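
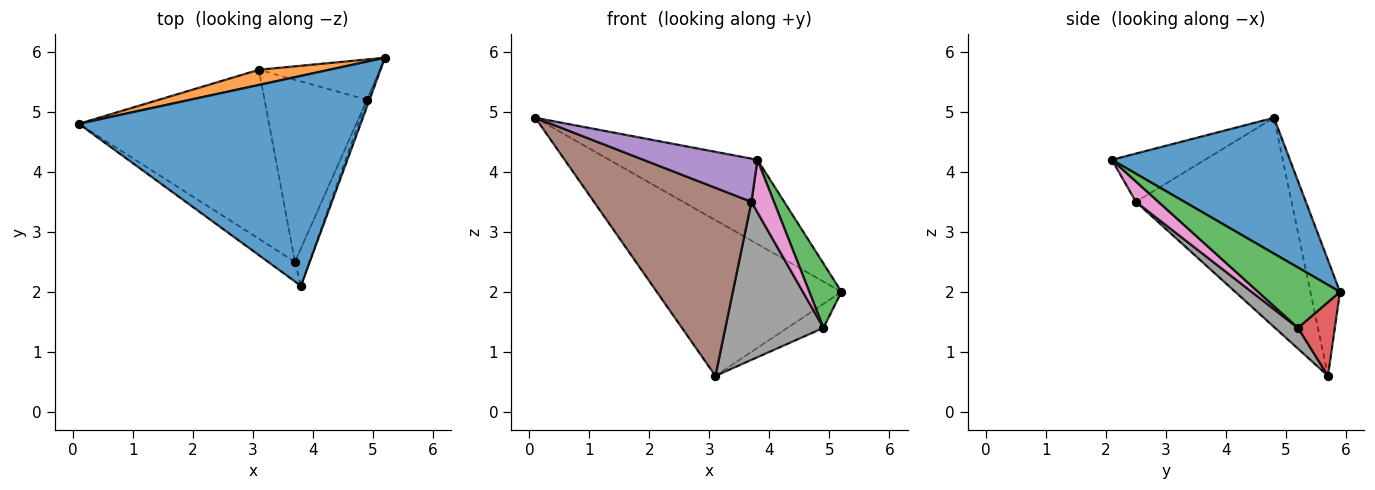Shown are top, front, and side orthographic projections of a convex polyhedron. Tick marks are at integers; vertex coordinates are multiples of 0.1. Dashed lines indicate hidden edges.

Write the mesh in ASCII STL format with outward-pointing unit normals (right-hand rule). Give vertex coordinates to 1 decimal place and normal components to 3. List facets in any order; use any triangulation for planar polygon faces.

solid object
 facet normal 0.408 0.340 0.847
  outer loop
   vertex 3.8 2.1 4.2
   vertex 5.2 5.9 2.0
   vertex 0.1 4.8 4.9
  endloop
 endfacet
 facet normal -0.157 0.983 0.096
  outer loop
   vertex 3.1 5.7 0.6
   vertex 0.1 4.8 4.9
   vertex 5.2 5.9 2.0
  endloop
 endfacet
 facet normal 0.930 -0.365 -0.039
  outer loop
   vertex 4.9 5.2 1.4
   vertex 5.2 5.9 2.0
   vertex 3.8 2.1 4.2
  endloop
 endfacet
 facet normal 0.464 0.453 -0.761
  outer loop
   vertex 4.9 5.2 1.4
   vertex 3.1 5.7 0.6
   vertex 5.2 5.9 2.0
  endloop
 endfacet
 facet normal -0.596 -0.731 -0.332
  outer loop
   vertex 3.7 2.5 3.5
   vertex 3.8 2.1 4.2
   vertex 0.1 4.8 4.9
  endloop
 endfacet
 facet normal -0.592 -0.599 -0.539
  outer loop
   vertex 3.7 2.5 3.5
   vertex 0.1 4.8 4.9
   vertex 3.1 5.7 0.6
  endloop
 endfacet
 facet normal 0.631 -0.631 -0.451
  outer loop
   vertex 3.7 2.5 3.5
   vertex 4.9 5.2 1.4
   vertex 3.8 2.1 4.2
  endloop
 endfacet
 facet normal 0.152 -0.648 -0.746
  outer loop
   vertex 3.7 2.5 3.5
   vertex 3.1 5.7 0.6
   vertex 4.9 5.2 1.4
  endloop
 endfacet
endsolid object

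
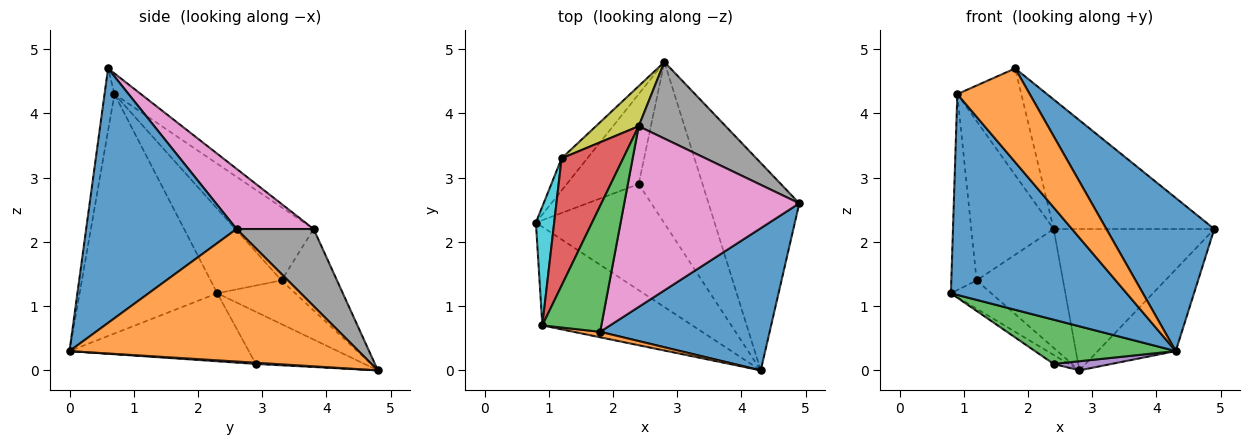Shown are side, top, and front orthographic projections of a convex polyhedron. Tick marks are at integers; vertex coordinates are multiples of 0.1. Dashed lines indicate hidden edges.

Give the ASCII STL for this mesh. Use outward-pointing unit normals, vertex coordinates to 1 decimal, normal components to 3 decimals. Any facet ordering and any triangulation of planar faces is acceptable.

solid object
 facet normal 0.715 -0.513 0.476
  outer loop
   vertex 1.8 0.6 4.7
   vertex 4.3 0.0 0.3
   vertex 4.9 2.6 2.2
  endloop
 endfacet
 facet normal 0.805 0.217 -0.552
  outer loop
   vertex 2.8 4.8 0.0
   vertex 4.9 2.6 2.2
   vertex 4.3 0.0 0.3
  endloop
 endfacet
 facet normal -0.440 -0.346 -0.829
  outer loop
   vertex 2.4 2.9 0.1
   vertex 4.3 0.0 0.3
   vertex 0.8 2.3 1.2
  endloop
 endfacet
 facet normal -0.585 0.081 -0.807
  outer loop
   vertex 2.4 2.9 0.1
   vertex 0.8 2.3 1.2
   vertex 2.8 4.8 0.0
  endloop
 endfacet
 facet normal 0.019 -0.057 -0.998
  outer loop
   vertex 2.4 2.9 0.1
   vertex 2.8 4.8 0.0
   vertex 4.3 0.0 0.3
  endloop
 endfacet
 facet normal -0.787 0.407 -0.463
  outer loop
   vertex 1.2 3.3 1.4
   vertex 2.8 4.8 0.0
   vertex 0.8 2.3 1.2
  endloop
 endfacet
 facet normal 0.269 0.561 0.783
  outer loop
   vertex 2.4 3.8 2.2
   vertex 1.8 0.6 4.7
   vertex 4.9 2.6 2.2
  endloop
 endfacet
 facet normal 0.389 0.810 0.439
  outer loop
   vertex 2.4 3.8 2.2
   vertex 4.9 2.6 2.2
   vertex 2.8 4.8 0.0
  endloop
 endfacet
 facet normal -0.520 0.809 0.273
  outer loop
   vertex 2.4 3.8 2.2
   vertex 2.8 4.8 0.0
   vertex 1.2 3.3 1.4
  endloop
 endfacet
 facet normal -0.923 0.329 0.200
  outer loop
   vertex 0.9 0.7 4.3
   vertex 1.2 3.3 1.4
   vertex 0.8 2.3 1.2
  endloop
 endfacet
 facet normal -0.575 -0.734 -0.360
  outer loop
   vertex 0.9 0.7 4.3
   vertex 0.8 2.3 1.2
   vertex 4.3 0.0 0.3
  endloop
 endfacet
 facet normal -0.136 -0.989 0.058
  outer loop
   vertex 0.9 0.7 4.3
   vertex 4.3 0.0 0.3
   vertex 1.8 0.6 4.7
  endloop
 endfacet
 facet normal -0.258 0.624 0.737
  outer loop
   vertex 0.9 0.7 4.3
   vertex 1.8 0.6 4.7
   vertex 2.4 3.8 2.2
  endloop
 endfacet
 facet normal -0.596 0.628 0.501
  outer loop
   vertex 0.9 0.7 4.3
   vertex 2.4 3.8 2.2
   vertex 1.2 3.3 1.4
  endloop
 endfacet
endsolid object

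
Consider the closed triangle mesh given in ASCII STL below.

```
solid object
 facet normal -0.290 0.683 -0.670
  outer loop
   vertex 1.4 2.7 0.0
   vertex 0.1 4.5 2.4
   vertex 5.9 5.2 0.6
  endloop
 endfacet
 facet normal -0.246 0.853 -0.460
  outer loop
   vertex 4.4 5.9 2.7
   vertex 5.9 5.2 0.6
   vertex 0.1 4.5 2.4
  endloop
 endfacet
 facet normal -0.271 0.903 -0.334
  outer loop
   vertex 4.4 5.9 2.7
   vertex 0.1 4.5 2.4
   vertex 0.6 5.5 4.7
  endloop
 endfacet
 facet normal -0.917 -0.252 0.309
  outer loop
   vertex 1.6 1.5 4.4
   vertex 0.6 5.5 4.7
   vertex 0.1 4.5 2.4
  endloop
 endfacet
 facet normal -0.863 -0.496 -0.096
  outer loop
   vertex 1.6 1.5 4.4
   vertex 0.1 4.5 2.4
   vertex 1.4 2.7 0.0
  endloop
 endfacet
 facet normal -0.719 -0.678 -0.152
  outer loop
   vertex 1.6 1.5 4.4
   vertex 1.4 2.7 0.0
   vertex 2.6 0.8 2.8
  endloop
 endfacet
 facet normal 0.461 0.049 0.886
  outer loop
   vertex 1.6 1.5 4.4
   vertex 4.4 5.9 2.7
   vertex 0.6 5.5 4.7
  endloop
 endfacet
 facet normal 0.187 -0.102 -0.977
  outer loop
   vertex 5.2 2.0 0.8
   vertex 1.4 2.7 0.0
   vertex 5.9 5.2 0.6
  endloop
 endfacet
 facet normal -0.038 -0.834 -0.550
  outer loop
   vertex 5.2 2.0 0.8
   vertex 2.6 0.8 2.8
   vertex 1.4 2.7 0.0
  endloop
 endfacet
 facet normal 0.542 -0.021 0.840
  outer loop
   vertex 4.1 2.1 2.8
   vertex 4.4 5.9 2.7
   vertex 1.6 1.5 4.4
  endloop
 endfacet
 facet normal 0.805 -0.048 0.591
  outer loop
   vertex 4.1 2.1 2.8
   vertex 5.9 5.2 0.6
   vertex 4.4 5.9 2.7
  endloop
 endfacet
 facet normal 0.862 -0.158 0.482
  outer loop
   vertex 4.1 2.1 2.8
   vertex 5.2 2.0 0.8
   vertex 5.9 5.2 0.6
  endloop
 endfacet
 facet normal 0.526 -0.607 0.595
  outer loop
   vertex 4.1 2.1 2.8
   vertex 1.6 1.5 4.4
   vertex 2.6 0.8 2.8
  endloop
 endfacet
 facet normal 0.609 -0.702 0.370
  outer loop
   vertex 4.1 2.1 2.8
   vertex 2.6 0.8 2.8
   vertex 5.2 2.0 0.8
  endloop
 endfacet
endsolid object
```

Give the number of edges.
21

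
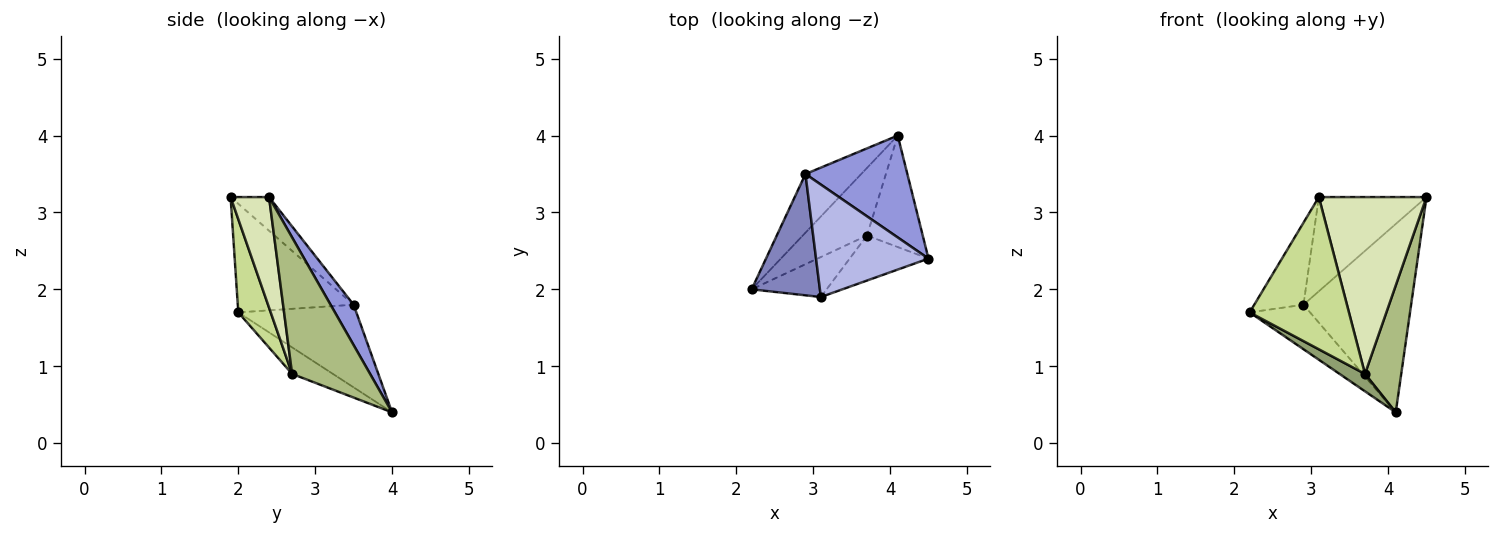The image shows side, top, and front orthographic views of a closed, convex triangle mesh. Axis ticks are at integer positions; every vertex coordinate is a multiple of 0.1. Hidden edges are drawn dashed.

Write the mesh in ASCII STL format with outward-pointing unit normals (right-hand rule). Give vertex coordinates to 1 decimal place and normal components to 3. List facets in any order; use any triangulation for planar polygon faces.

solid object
 facet normal -0.763 0.390 -0.515
  outer loop
   vertex 2.9 3.5 1.8
   vertex 4.1 4.0 0.4
   vertex 2.2 2.0 1.7
  endloop
 endfacet
 facet normal -0.797 0.338 0.501
  outer loop
   vertex 2.9 3.5 1.8
   vertex 2.2 2.0 1.7
   vertex 3.1 1.9 3.2
  endloop
 endfacet
 facet normal 0.185 0.864 0.467
  outer loop
   vertex 2.9 3.5 1.8
   vertex 4.5 2.4 3.2
   vertex 4.1 4.0 0.4
  endloop
 endfacet
 facet normal -0.224 0.626 0.747
  outer loop
   vertex 2.9 3.5 1.8
   vertex 3.1 1.9 3.2
   vertex 4.5 2.4 3.2
  endloop
 endfacet
 facet normal -0.371 -0.232 -0.899
  outer loop
   vertex 3.7 2.7 0.9
   vertex 2.2 2.0 1.7
   vertex 4.1 4.0 0.4
  endloop
 endfacet
 facet normal 0.850 -0.395 -0.347
  outer loop
   vertex 3.7 2.7 0.9
   vertex 4.1 4.0 0.4
   vertex 4.5 2.4 3.2
  endloop
 endfacet
 facet normal 0.301 -0.922 -0.242
  outer loop
   vertex 3.7 2.7 0.9
   vertex 3.1 1.9 3.2
   vertex 2.2 2.0 1.7
  endloop
 endfacet
 facet normal 0.327 -0.916 -0.233
  outer loop
   vertex 3.7 2.7 0.9
   vertex 4.5 2.4 3.2
   vertex 3.1 1.9 3.2
  endloop
 endfacet
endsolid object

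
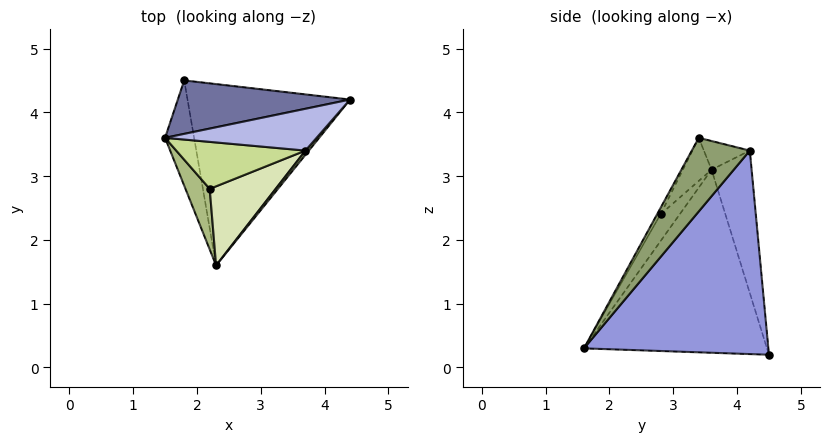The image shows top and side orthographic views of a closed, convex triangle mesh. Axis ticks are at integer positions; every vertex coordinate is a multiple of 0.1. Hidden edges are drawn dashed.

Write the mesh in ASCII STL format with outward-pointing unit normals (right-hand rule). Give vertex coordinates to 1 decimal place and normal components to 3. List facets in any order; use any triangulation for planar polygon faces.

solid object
 facet normal -0.222 0.938 0.268
  outer loop
   vertex 1.8 4.5 0.2
   vertex 1.5 3.6 3.1
   vertex 4.4 4.2 3.4
  endloop
 endfacet
 facet normal -0.973 -0.173 -0.154
  outer loop
   vertex 1.8 4.5 0.2
   vertex 2.3 1.6 0.3
   vertex 1.5 3.6 3.1
  endloop
 endfacet
 facet normal 0.776 0.112 -0.620
  outer loop
   vertex 1.8 4.5 0.2
   vertex 4.4 4.2 3.4
   vertex 2.3 1.6 0.3
  endloop
 endfacet
 facet normal -0.172 0.378 0.910
  outer loop
   vertex 3.7 3.4 3.6
   vertex 4.4 4.2 3.4
   vertex 1.5 3.6 3.1
  endloop
 endfacet
 facet normal 0.756 -0.653 0.035
  outer loop
   vertex 3.7 3.4 3.6
   vertex 2.3 1.6 0.3
   vertex 4.4 4.2 3.4
  endloop
 endfacet
 facet normal -0.466 -0.777 0.422
  outer loop
   vertex 2.2 2.8 2.4
   vertex 1.5 3.6 3.1
   vertex 2.3 1.6 0.3
  endloop
 endfacet
 facet normal -0.212 -0.742 0.636
  outer loop
   vertex 2.2 2.8 2.4
   vertex 3.7 3.4 3.6
   vertex 1.5 3.6 3.1
  endloop
 endfacet
 facet normal -0.048 -0.868 0.494
  outer loop
   vertex 2.2 2.8 2.4
   vertex 2.3 1.6 0.3
   vertex 3.7 3.4 3.6
  endloop
 endfacet
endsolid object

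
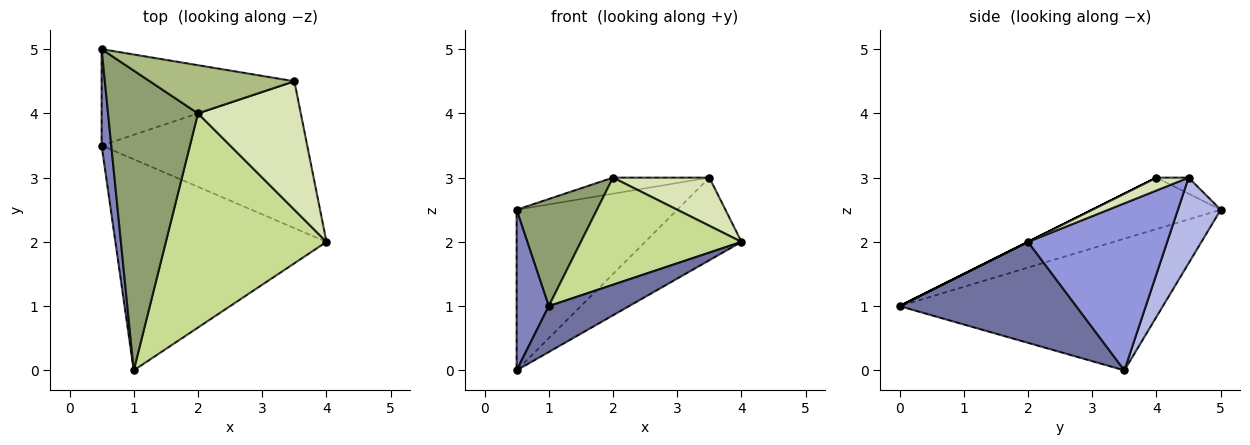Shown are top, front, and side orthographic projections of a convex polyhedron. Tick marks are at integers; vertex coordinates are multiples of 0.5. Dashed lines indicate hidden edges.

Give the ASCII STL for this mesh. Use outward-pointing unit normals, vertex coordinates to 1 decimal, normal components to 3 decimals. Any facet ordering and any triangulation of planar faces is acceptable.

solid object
 facet normal 0.423 -0.192 -0.885
  outer loop
   vertex 1.0 0.0 1.0
   vertex 0.5 3.5 0.0
   vertex 4.0 2.0 2.0
  endloop
 endfacet
 facet normal -0.990 -0.121 0.072
  outer loop
   vertex 0.5 5.0 2.5
   vertex 0.5 3.5 0.0
   vertex 1.0 0.0 1.0
  endloop
 endfacet
 facet normal 0.578 0.400 -0.711
  outer loop
   vertex 3.5 4.5 3.0
   vertex 4.0 2.0 2.0
   vertex 0.5 3.5 0.0
  endloop
 endfacet
 facet normal 0.223 0.836 -0.502
  outer loop
   vertex 3.5 4.5 3.0
   vertex 0.5 3.5 0.0
   vertex 0.5 5.0 2.5
  endloop
 endfacet
 facet normal -0.474 -0.296 0.829
  outer loop
   vertex 2.0 4.0 3.0
   vertex 0.5 5.0 2.5
   vertex 1.0 0.0 1.0
  endloop
 endfacet
 facet normal -0.105 0.314 0.943
  outer loop
   vertex 2.0 4.0 3.0
   vertex 3.5 4.5 3.0
   vertex 0.5 5.0 2.5
  endloop
 endfacet
 facet normal 0.000 -0.447 0.894
  outer loop
   vertex 2.0 4.0 3.0
   vertex 1.0 0.0 1.0
   vertex 4.0 2.0 2.0
  endloop
 endfacet
 facet normal 0.116 -0.349 0.930
  outer loop
   vertex 2.0 4.0 3.0
   vertex 4.0 2.0 2.0
   vertex 3.5 4.5 3.0
  endloop
 endfacet
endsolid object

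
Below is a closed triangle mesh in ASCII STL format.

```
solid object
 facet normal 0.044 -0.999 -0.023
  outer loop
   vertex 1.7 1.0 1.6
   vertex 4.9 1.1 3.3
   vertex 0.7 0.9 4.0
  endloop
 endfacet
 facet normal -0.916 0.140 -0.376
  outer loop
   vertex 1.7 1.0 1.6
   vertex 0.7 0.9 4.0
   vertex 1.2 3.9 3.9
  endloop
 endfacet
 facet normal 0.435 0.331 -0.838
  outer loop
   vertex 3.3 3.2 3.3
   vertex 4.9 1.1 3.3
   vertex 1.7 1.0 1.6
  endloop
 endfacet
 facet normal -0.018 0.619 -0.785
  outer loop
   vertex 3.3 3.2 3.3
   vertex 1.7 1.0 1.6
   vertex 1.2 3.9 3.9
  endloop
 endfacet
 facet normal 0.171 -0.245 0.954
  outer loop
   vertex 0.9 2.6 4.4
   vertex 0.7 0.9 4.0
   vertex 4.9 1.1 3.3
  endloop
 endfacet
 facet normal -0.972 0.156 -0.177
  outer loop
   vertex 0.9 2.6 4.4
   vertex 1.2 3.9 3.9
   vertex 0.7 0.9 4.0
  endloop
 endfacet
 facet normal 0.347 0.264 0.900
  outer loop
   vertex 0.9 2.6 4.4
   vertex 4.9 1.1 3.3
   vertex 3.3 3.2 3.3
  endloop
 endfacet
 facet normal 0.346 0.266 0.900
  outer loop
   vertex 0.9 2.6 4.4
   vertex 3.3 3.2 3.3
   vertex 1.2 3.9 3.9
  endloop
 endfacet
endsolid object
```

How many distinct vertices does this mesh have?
6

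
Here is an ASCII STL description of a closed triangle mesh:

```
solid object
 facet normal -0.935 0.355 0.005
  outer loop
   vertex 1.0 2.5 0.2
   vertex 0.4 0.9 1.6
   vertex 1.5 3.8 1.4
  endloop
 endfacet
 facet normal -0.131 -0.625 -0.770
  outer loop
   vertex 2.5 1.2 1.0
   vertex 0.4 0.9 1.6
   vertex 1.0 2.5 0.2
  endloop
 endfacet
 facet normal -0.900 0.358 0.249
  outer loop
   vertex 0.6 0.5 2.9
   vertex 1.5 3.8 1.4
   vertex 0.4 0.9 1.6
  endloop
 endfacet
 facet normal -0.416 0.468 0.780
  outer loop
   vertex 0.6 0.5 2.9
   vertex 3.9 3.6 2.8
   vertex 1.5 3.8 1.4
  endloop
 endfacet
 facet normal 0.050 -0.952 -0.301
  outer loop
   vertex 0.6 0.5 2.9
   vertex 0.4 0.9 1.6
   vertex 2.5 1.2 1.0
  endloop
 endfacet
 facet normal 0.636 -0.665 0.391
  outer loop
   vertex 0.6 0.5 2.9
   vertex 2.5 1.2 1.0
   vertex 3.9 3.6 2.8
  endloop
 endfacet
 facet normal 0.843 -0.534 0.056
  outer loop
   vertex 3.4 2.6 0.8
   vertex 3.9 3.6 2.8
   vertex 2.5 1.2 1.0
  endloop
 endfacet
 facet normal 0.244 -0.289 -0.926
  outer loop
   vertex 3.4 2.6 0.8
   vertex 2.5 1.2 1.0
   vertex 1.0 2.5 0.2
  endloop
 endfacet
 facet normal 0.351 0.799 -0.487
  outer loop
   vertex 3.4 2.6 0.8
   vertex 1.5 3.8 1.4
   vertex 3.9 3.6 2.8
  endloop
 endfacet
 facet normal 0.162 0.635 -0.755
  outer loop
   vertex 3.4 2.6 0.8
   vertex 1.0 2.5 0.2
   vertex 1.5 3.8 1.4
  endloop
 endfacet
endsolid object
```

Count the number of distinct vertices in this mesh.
7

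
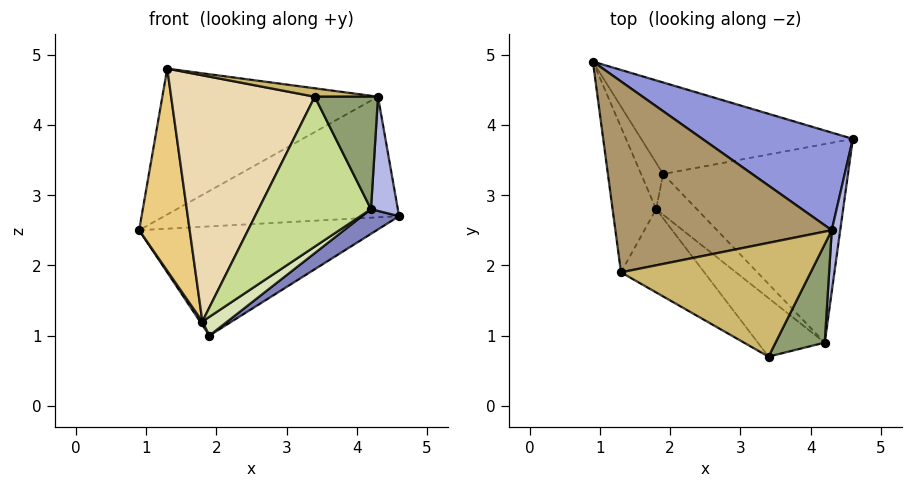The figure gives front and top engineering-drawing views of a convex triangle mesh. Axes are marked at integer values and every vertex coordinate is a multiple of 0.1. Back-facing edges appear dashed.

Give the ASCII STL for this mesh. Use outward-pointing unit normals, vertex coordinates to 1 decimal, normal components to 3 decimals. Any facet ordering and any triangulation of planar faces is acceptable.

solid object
 facet normal 0.254 0.741 -0.621
  outer loop
   vertex 1.9 3.3 1.0
   vertex 0.9 4.9 2.5
   vertex 4.6 3.8 2.7
  endloop
 endfacet
 facet normal 0.544 -0.104 -0.833
  outer loop
   vertex 4.2 0.9 2.8
   vertex 1.9 3.3 1.0
   vertex 4.6 3.8 2.7
  endloop
 endfacet
 facet normal 0.193 0.763 0.617
  outer loop
   vertex 4.3 2.5 4.4
   vertex 4.6 3.8 2.7
   vertex 0.9 4.9 2.5
  endloop
 endfacet
 facet normal 0.988 -0.134 0.072
  outer loop
   vertex 4.3 2.5 4.4
   vertex 4.2 0.9 2.8
   vertex 4.6 3.8 2.7
  endloop
 endfacet
 facet normal 0.833 -0.416 0.364
  outer loop
   vertex 4.3 2.5 4.4
   vertex 3.4 0.7 4.4
   vertex 4.2 0.9 2.8
  endloop
 endfacet
 facet normal -0.850 -0.040 -0.525
  outer loop
   vertex 1.8 2.8 1.2
   vertex 0.9 4.9 2.5
   vertex 1.9 3.3 1.0
  endloop
 endfacet
 facet normal -0.444 -0.835 -0.326
  outer loop
   vertex 1.8 2.8 1.2
   vertex 4.2 0.9 2.8
   vertex 3.4 0.7 4.4
  endloop
 endfacet
 facet normal 0.265 -0.403 -0.876
  outer loop
   vertex 1.8 2.8 1.2
   vertex 1.9 3.3 1.0
   vertex 4.2 0.9 2.8
  endloop
 endfacet
 facet normal -0.015 0.607 0.795
  outer loop
   vertex 1.3 1.9 4.8
   vertex 4.3 2.5 4.4
   vertex 0.9 4.9 2.5
  endloop
 endfacet
 facet normal 0.146 -0.073 0.987
  outer loop
   vertex 1.3 1.9 4.8
   vertex 3.4 0.7 4.4
   vertex 4.3 2.5 4.4
  endloop
 endfacet
 facet normal -0.939 -0.279 -0.200
  outer loop
   vertex 1.3 1.9 4.8
   vertex 0.9 4.9 2.5
   vertex 1.8 2.8 1.2
  endloop
 endfacet
 facet normal -0.516 -0.811 -0.275
  outer loop
   vertex 1.3 1.9 4.8
   vertex 1.8 2.8 1.2
   vertex 3.4 0.7 4.4
  endloop
 endfacet
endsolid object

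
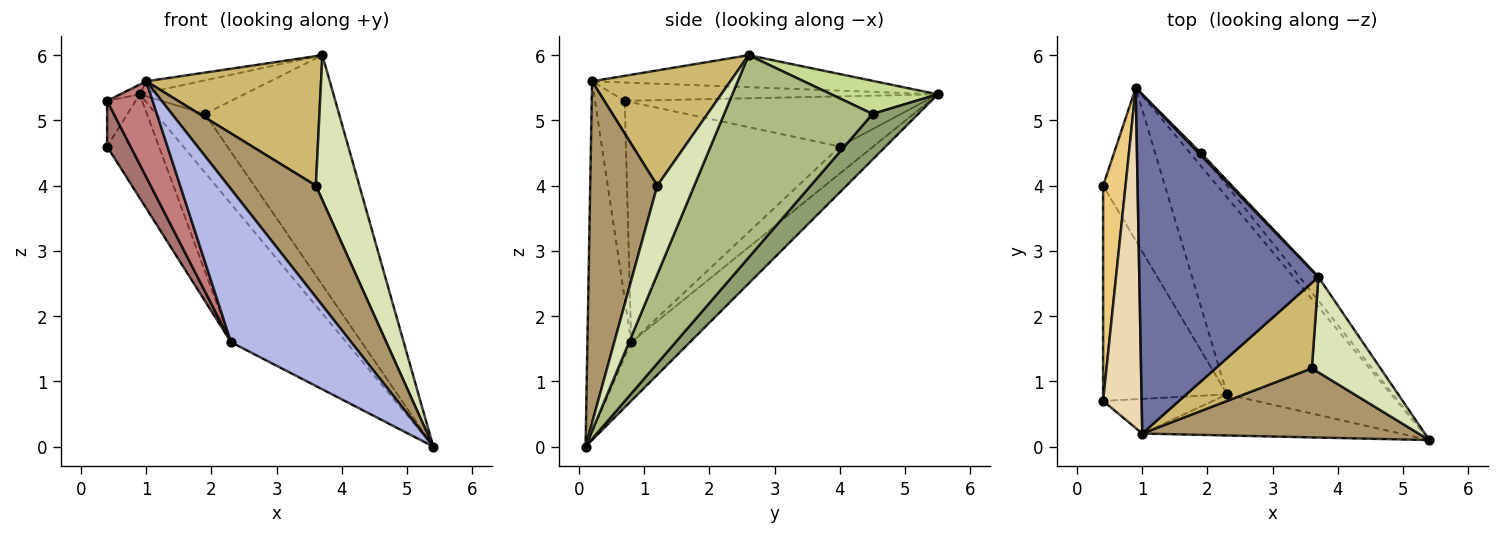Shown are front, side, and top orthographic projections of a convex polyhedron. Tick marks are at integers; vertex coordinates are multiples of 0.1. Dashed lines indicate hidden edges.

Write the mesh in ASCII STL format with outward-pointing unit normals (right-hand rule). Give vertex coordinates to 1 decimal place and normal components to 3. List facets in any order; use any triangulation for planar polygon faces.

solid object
 facet normal -0.176 0.034 0.984
  outer loop
   vertex 1.0 0.2 5.6
   vertex 3.7 2.6 6.0
   vertex 0.9 5.5 5.4
  endloop
 endfacet
 facet normal -0.339 0.528 -0.778
  outer loop
   vertex 2.3 0.8 1.6
   vertex 0.4 4.0 4.6
   vertex 0.9 5.5 5.4
  endloop
 endfacet
 facet normal -0.281 0.551 -0.786
  outer loop
   vertex 2.3 0.8 1.6
   vertex 0.9 5.5 5.4
   vertex 5.4 0.1 0.0
  endloop
 endfacet
 facet normal -0.332 -0.911 -0.245
  outer loop
   vertex 2.3 0.8 1.6
   vertex 5.4 0.1 0.0
   vertex 1.0 0.2 5.6
  endloop
 endfacet
 facet normal 0.673 0.722 -0.160
  outer loop
   vertex 1.9 4.5 5.1
   vertex 5.4 0.1 0.0
   vertex 0.9 5.5 5.4
  endloop
 endfacet
 facet normal 0.740 0.669 -0.069
  outer loop
   vertex 1.9 4.5 5.1
   vertex 3.7 2.6 6.0
   vertex 5.4 0.1 0.0
  endloop
 endfacet
 facet normal 0.714 0.699 0.049
  outer loop
   vertex 1.9 4.5 5.1
   vertex 0.9 5.5 5.4
   vertex 3.7 2.6 6.0
  endloop
 endfacet
 facet normal 0.579 -0.681 0.448
  outer loop
   vertex 3.6 1.2 4.0
   vertex 5.4 0.1 0.0
   vertex 3.7 2.6 6.0
  endloop
 endfacet
 facet normal 0.546 -0.712 0.441
  outer loop
   vertex 3.6 1.2 4.0
   vertex 1.0 0.2 5.6
   vertex 5.4 0.1 0.0
  endloop
 endfacet
 facet normal 0.551 -0.696 0.460
  outer loop
   vertex 3.6 1.2 4.0
   vertex 3.7 2.6 6.0
   vertex 1.0 0.2 5.6
  endloop
 endfacet
 facet normal -0.909 0.086 0.407
  outer loop
   vertex 0.4 0.7 5.3
   vertex 0.9 5.5 5.4
   vertex 0.4 4.0 4.6
  endloop
 endfacet
 facet normal -0.430 0.026 0.903
  outer loop
   vertex 0.4 0.7 5.3
   vertex 1.0 0.2 5.6
   vertex 0.9 5.5 5.4
  endloop
 endfacet
 facet normal -0.884 -0.097 -0.457
  outer loop
   vertex 0.4 0.7 5.3
   vertex 0.4 4.0 4.6
   vertex 2.3 0.8 1.6
  endloop
 endfacet
 facet normal -0.523 -0.802 -0.290
  outer loop
   vertex 0.4 0.7 5.3
   vertex 2.3 0.8 1.6
   vertex 1.0 0.2 5.6
  endloop
 endfacet
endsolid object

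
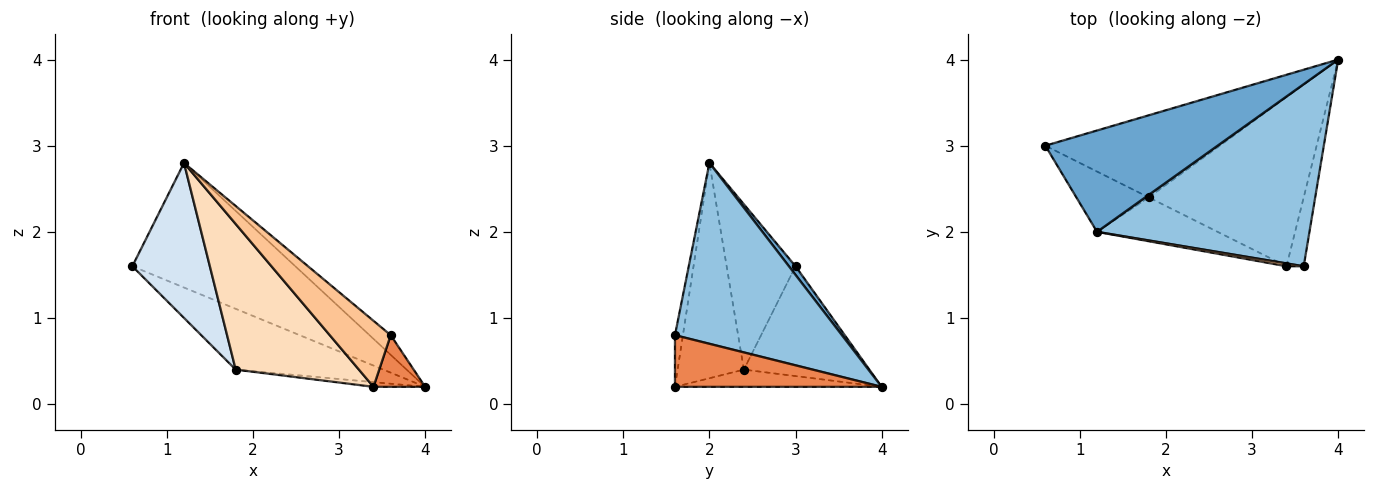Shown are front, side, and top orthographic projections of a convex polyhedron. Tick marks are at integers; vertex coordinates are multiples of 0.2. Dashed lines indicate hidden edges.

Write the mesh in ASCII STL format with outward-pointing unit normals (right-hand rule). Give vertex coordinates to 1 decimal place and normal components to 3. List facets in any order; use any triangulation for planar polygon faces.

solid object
 facet normal 0.032 0.776 0.631
  outer loop
   vertex 1.2 2.0 2.8
   vertex 4.0 4.0 0.2
   vertex 0.6 3.0 1.6
  endloop
 endfacet
 facet normal 0.646 0.082 0.759
  outer loop
   vertex 1.2 2.0 2.8
   vertex 3.6 1.6 0.8
   vertex 4.0 4.0 0.2
  endloop
 endfacet
 facet normal -0.451 0.531 -0.717
  outer loop
   vertex 1.8 2.4 0.4
   vertex 0.6 3.0 1.6
   vertex 4.0 4.0 0.2
  endloop
 endfacet
 facet normal -0.638 -0.718 -0.279
  outer loop
   vertex 1.8 2.4 0.4
   vertex 1.2 2.0 2.8
   vertex 0.6 3.0 1.6
  endloop
 endfacet
 facet normal 0.923 -0.231 -0.308
  outer loop
   vertex 3.4 1.6 0.2
   vertex 4.0 4.0 0.2
   vertex 3.6 1.6 0.8
  endloop
 endfacet
 facet normal -0.110 0.028 -0.994
  outer loop
   vertex 3.4 1.6 0.2
   vertex 1.8 2.4 0.4
   vertex 4.0 4.0 0.2
  endloop
 endfacet
 facet normal -0.129 -0.991 0.043
  outer loop
   vertex 3.4 1.6 0.2
   vertex 3.6 1.6 0.8
   vertex 1.2 2.0 2.8
  endloop
 endfacet
 facet normal -0.458 -0.851 -0.256
  outer loop
   vertex 3.4 1.6 0.2
   vertex 1.2 2.0 2.8
   vertex 1.8 2.4 0.4
  endloop
 endfacet
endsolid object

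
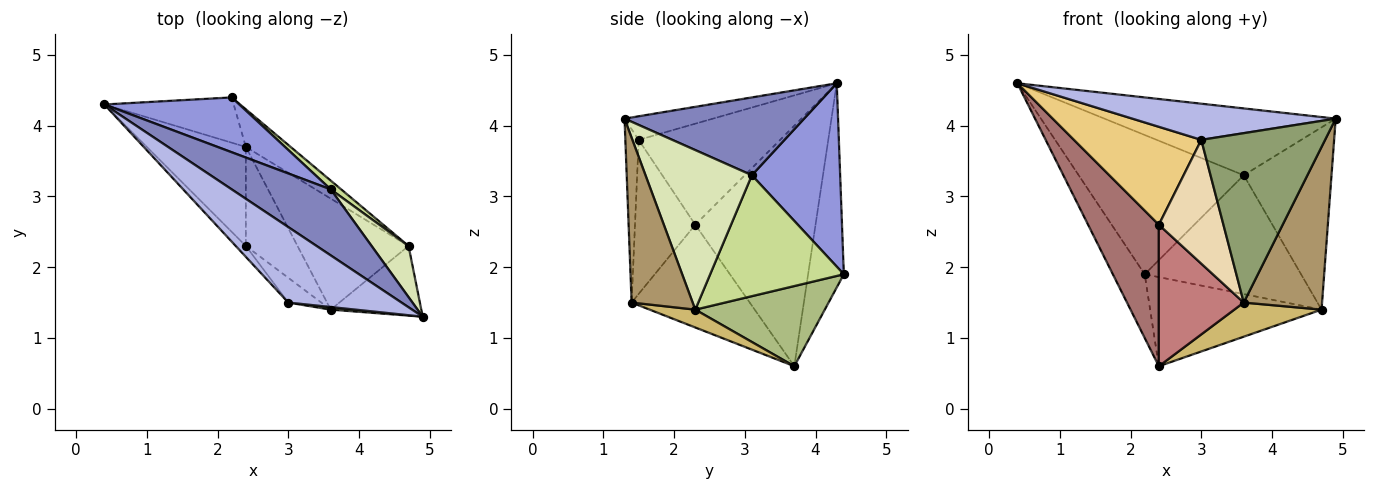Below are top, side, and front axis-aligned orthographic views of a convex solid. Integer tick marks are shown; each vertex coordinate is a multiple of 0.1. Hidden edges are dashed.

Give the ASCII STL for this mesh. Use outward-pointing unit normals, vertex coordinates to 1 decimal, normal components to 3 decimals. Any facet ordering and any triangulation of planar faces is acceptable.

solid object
 facet normal -0.675 0.601 -0.428
  outer loop
   vertex 2.4 3.7 0.6
   vertex 0.4 4.3 4.6
   vertex 2.2 4.4 1.9
  endloop
 endfacet
 facet normal 0.483 0.623 0.615
  outer loop
   vertex 3.6 3.1 3.3
   vertex 0.4 4.3 4.6
   vertex 4.9 1.3 4.1
  endloop
 endfacet
 facet normal 0.446 0.833 0.328
  outer loop
   vertex 3.6 3.1 3.3
   vertex 2.2 4.4 1.9
   vertex 0.4 4.3 4.6
  endloop
 endfacet
 facet normal -0.185 -0.425 0.886
  outer loop
   vertex 3.0 1.5 3.8
   vertex 4.9 1.3 4.1
   vertex 0.4 4.3 4.6
  endloop
 endfacet
 facet normal -0.107 -0.994 0.015
  outer loop
   vertex 3.0 1.5 3.8
   vertex 3.6 1.4 1.5
   vertex 4.9 1.3 4.1
  endloop
 endfacet
 facet normal 0.571 0.756 -0.319
  outer loop
   vertex 4.7 2.3 1.4
   vertex 2.4 3.7 0.6
   vertex 2.2 4.4 1.9
  endloop
 endfacet
 facet normal 0.649 0.759 0.056
  outer loop
   vertex 4.7 2.3 1.4
   vertex 2.2 4.4 1.9
   vertex 3.6 3.1 3.3
  endloop
 endfacet
 facet normal 0.759 0.627 0.176
  outer loop
   vertex 4.7 2.3 1.4
   vertex 3.6 3.1 3.3
   vertex 4.9 1.3 4.1
  endloop
 endfacet
 facet normal 0.582 -0.747 -0.320
  outer loop
   vertex 4.7 2.3 1.4
   vertex 4.9 1.3 4.1
   vertex 3.6 1.4 1.5
  endloop
 endfacet
 facet normal 0.152 -0.290 -0.945
  outer loop
   vertex 4.7 2.3 1.4
   vertex 3.6 1.4 1.5
   vertex 2.4 3.7 0.6
  endloop
 endfacet
 facet normal -0.741 -0.667 -0.074
  outer loop
   vertex 2.4 2.3 2.6
   vertex 3.0 1.5 3.8
   vertex 0.4 4.3 4.6
  endloop
 endfacet
 facet normal -0.675 -0.723 -0.145
  outer loop
   vertex 2.4 2.3 2.6
   vertex 3.6 1.4 1.5
   vertex 3.0 1.5 3.8
  endloop
 endfacet
 facet normal -0.812 -0.478 -0.334
  outer loop
   vertex 2.4 2.3 2.6
   vertex 0.4 4.3 4.6
   vertex 2.4 3.7 0.6
  endloop
 endfacet
 facet normal -0.752 -0.540 -0.378
  outer loop
   vertex 2.4 2.3 2.6
   vertex 2.4 3.7 0.6
   vertex 3.6 1.4 1.5
  endloop
 endfacet
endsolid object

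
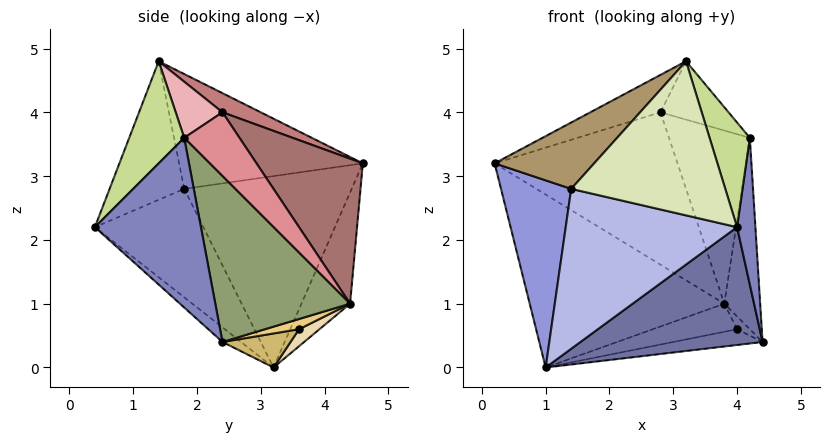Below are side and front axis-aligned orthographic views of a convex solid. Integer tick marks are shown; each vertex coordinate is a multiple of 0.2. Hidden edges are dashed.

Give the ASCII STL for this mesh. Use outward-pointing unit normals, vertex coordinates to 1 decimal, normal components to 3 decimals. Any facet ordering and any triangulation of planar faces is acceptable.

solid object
 facet normal -0.067 -0.660 -0.748
  outer loop
   vertex 1.0 3.2 0.0
   vertex 4.4 2.4 0.4
   vertex 4.0 0.4 2.2
  endloop
 endfacet
 facet normal 0.985 -0.170 0.030
  outer loop
   vertex 4.2 1.8 3.6
   vertex 4.0 0.4 2.2
   vertex 4.4 2.4 0.4
  endloop
 endfacet
 facet normal -0.921 -0.386 -0.061
  outer loop
   vertex 1.4 1.8 2.8
   vertex 0.2 4.6 3.2
   vertex 1.0 3.2 0.0
  endloop
 endfacet
 facet normal -0.505 -0.798 -0.327
  outer loop
   vertex 1.4 1.8 2.8
   vertex 1.0 3.2 0.0
   vertex 4.0 0.4 2.2
  endloop
 endfacet
 facet normal 0.961 0.256 0.108
  outer loop
   vertex 3.8 4.4 1.0
   vertex 4.2 1.8 3.6
   vertex 4.4 2.4 0.4
  endloop
 endfacet
 facet normal -0.218 0.873 -0.436
  outer loop
   vertex 3.8 4.4 1.0
   vertex 1.0 3.2 0.0
   vertex 0.2 4.6 3.2
  endloop
 endfacet
 facet normal 0.729 -0.534 0.429
  outer loop
   vertex 3.2 1.4 4.8
   vertex 4.0 0.4 2.2
   vertex 4.2 1.8 3.6
  endloop
 endfacet
 facet normal -0.426 -0.880 0.208
  outer loop
   vertex 3.2 1.4 4.8
   vertex 1.4 1.8 2.8
   vertex 4.0 0.4 2.2
  endloop
 endfacet
 facet normal -0.722 -0.391 0.571
  outer loop
   vertex 3.2 1.4 4.8
   vertex 0.2 4.6 3.2
   vertex 1.4 1.8 2.8
  endloop
 endfacet
 facet normal 0.164 0.215 -0.963
  outer loop
   vertex 4.0 3.6 0.6
   vertex 4.4 2.4 0.4
   vertex 1.0 3.2 0.0
  endloop
 endfacet
 facet normal 0.912 0.342 -0.228
  outer loop
   vertex 4.0 3.6 0.6
   vertex 3.8 4.4 1.0
   vertex 4.4 2.4 0.4
  endloop
 endfacet
 facet normal 0.113 0.467 -0.877
  outer loop
   vertex 4.0 3.6 0.6
   vertex 1.0 3.2 0.0
   vertex 3.8 4.4 1.0
  endloop
 endfacet
 facet normal 0.403 0.694 0.597
  outer loop
   vertex 2.8 2.4 4.0
   vertex 3.8 4.4 1.0
   vertex 0.2 4.6 3.2
  endloop
 endfacet
 facet normal 0.363 0.666 0.651
  outer loop
   vertex 2.8 2.4 4.0
   vertex 0.2 4.6 3.2
   vertex 3.2 1.4 4.8
  endloop
 endfacet
 facet normal 0.454 0.664 0.594
  outer loop
   vertex 2.8 2.4 4.0
   vertex 4.2 1.8 3.6
   vertex 3.8 4.4 1.0
  endloop
 endfacet
 facet normal 0.454 0.660 0.598
  outer loop
   vertex 2.8 2.4 4.0
   vertex 3.2 1.4 4.8
   vertex 4.2 1.8 3.6
  endloop
 endfacet
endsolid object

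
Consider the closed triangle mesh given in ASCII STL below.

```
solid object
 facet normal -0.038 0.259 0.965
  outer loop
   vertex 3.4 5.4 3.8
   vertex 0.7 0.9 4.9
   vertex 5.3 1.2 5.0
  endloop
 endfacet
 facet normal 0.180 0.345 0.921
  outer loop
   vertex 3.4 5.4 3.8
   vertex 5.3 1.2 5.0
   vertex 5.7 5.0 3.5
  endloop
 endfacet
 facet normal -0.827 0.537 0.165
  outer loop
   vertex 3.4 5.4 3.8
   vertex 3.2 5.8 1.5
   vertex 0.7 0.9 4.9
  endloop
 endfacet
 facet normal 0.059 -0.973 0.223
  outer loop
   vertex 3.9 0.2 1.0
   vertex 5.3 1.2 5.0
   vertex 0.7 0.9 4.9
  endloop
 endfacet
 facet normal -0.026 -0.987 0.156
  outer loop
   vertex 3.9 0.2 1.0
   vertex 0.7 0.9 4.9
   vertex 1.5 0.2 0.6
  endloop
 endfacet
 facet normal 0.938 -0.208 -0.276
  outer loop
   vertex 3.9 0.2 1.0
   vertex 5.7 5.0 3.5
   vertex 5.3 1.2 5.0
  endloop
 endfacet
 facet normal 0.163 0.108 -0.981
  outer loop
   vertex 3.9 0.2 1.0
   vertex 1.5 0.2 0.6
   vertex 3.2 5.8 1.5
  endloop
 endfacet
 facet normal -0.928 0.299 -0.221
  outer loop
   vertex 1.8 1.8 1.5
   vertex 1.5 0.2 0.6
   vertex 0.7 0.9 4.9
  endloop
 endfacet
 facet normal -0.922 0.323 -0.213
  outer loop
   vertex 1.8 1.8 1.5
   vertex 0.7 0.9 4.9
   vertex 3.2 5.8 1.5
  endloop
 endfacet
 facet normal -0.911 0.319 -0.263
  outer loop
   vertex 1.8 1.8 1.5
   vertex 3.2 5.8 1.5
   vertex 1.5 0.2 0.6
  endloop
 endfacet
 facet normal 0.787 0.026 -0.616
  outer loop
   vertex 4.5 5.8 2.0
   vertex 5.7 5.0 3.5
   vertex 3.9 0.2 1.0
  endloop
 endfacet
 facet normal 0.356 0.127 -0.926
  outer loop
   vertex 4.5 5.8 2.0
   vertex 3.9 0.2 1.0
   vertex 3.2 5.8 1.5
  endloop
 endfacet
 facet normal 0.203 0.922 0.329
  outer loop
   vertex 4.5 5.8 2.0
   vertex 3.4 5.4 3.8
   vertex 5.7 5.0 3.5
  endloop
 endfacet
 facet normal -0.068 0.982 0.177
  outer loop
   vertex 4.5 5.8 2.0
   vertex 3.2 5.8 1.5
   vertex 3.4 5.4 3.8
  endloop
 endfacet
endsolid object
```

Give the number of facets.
14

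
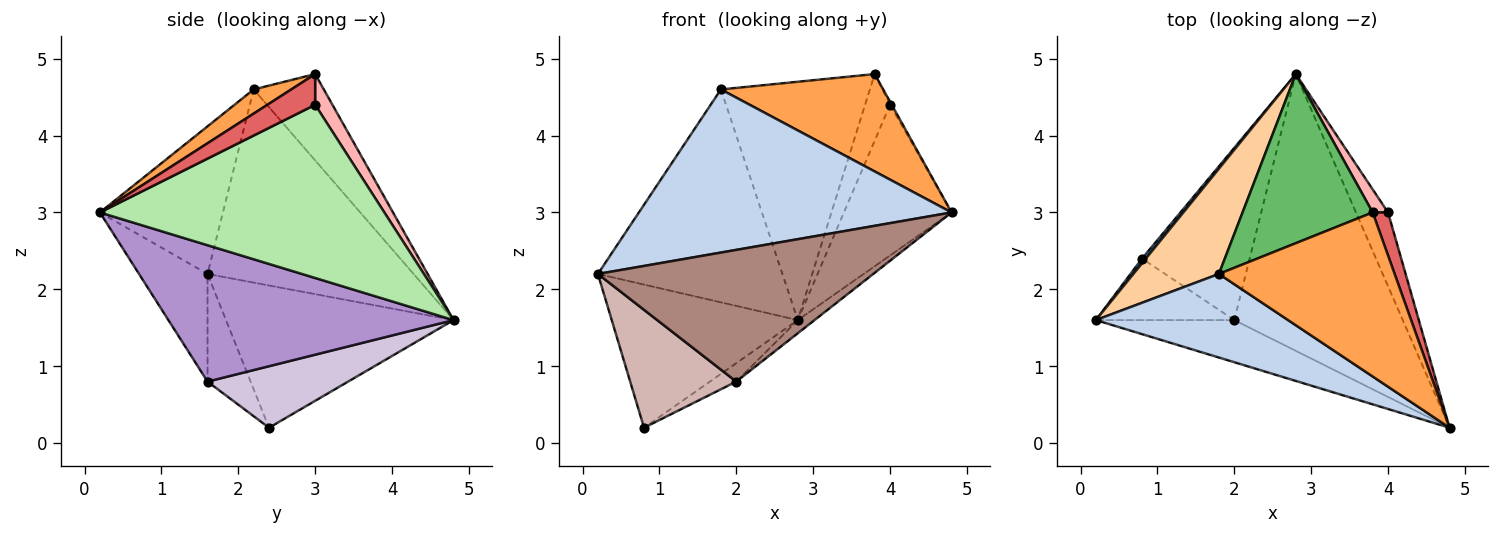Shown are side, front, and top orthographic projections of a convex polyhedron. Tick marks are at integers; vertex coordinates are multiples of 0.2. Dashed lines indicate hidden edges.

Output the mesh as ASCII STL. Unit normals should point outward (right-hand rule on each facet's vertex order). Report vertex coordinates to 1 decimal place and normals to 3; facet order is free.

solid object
 facet normal -0.774 0.633 0.021
  outer loop
   vertex 0.8 2.4 0.2
   vertex 0.2 1.6 2.2
   vertex 2.8 4.8 1.6
  endloop
 endfacet
 facet normal -0.330 -0.840 0.430
  outer loop
   vertex 1.8 2.2 4.6
   vertex 0.2 1.6 2.2
   vertex 4.8 0.2 3.0
  endloop
 endfacet
 facet normal 0.117 -0.507 0.854
  outer loop
   vertex 1.8 2.2 4.6
   vertex 4.8 0.2 3.0
   vertex 3.8 3.0 4.8
  endloop
 endfacet
 facet normal -0.707 0.634 0.313
  outer loop
   vertex 1.8 2.2 4.6
   vertex 2.8 4.8 1.6
   vertex 0.2 1.6 2.2
  endloop
 endfacet
 facet normal -0.359 0.761 0.540
  outer loop
   vertex 1.8 2.2 4.6
   vertex 3.8 3.0 4.8
   vertex 2.8 4.8 1.6
  endloop
 endfacet
 facet normal 0.922 0.349 -0.171
  outer loop
   vertex 4.0 3.0 4.4
   vertex 4.8 0.2 3.0
   vertex 2.8 4.8 1.6
  endloop
 endfacet
 facet normal 0.894 0.032 0.447
  outer loop
   vertex 4.0 3.0 4.4
   vertex 3.8 3.0 4.8
   vertex 4.8 0.2 3.0
  endloop
 endfacet
 facet normal 0.547 0.791 0.274
  outer loop
   vertex 4.0 3.0 4.4
   vertex 2.8 4.8 1.6
   vertex 3.8 3.0 4.8
  endloop
 endfacet
 facet normal 0.629 0.037 -0.777
  outer loop
   vertex 2.0 1.6 0.8
   vertex 2.8 4.8 1.6
   vertex 4.8 0.2 3.0
  endloop
 endfacet
 facet normal 0.494 0.093 -0.865
  outer loop
   vertex 2.0 1.6 0.8
   vertex 0.8 2.4 0.2
   vertex 2.8 4.8 1.6
  endloop
 endfacet
 facet normal -0.231 -0.927 -0.296
  outer loop
   vertex 2.0 1.6 0.8
   vertex 4.8 0.2 3.0
   vertex 0.2 1.6 2.2
  endloop
 endfacet
 facet normal -0.339 -0.834 -0.435
  outer loop
   vertex 2.0 1.6 0.8
   vertex 0.2 1.6 2.2
   vertex 0.8 2.4 0.2
  endloop
 endfacet
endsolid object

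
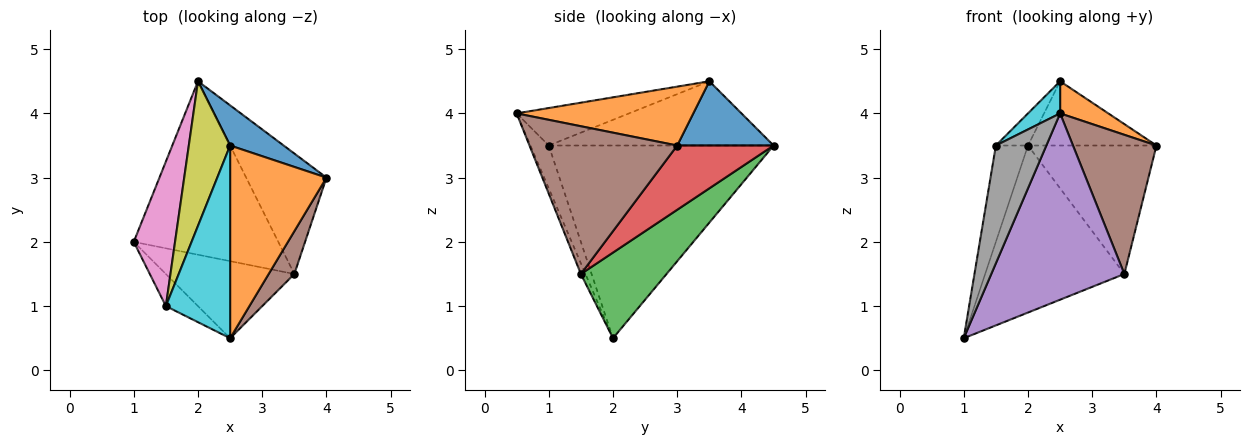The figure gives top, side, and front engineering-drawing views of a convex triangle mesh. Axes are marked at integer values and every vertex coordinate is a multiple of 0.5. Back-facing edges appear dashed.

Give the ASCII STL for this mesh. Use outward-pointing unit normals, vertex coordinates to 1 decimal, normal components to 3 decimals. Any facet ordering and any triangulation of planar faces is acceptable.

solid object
 facet normal 0.537 0.716 0.447
  outer loop
   vertex 2.5 3.5 4.5
   vertex 4.0 3.0 3.5
   vertex 2.0 4.5 3.5
  endloop
 endfacet
 facet normal 0.516 -0.141 0.845
  outer loop
   vertex 2.5 3.5 4.5
   vertex 2.5 0.5 4.0
   vertex 4.0 3.0 3.5
  endloop
 endfacet
 facet normal 0.393 0.638 -0.662
  outer loop
   vertex 3.5 1.5 1.5
   vertex 1.0 2.0 0.5
   vertex 2.0 4.5 3.5
  endloop
 endfacet
 facet normal 0.480 0.640 -0.600
  outer loop
   vertex 3.5 1.5 1.5
   vertex 2.0 4.5 3.5
   vertex 4.0 3.0 3.5
  endloop
 endfacet
 facet normal -0.032 -0.924 -0.382
  outer loop
   vertex 3.5 1.5 1.5
   vertex 2.5 0.5 4.0
   vertex 1.0 2.0 0.5
  endloop
 endfacet
 facet normal 0.861 -0.487 0.150
  outer loop
   vertex 3.5 1.5 1.5
   vertex 4.0 3.0 3.5
   vertex 2.5 0.5 4.0
  endloop
 endfacet
 facet normal -0.968 0.138 0.208
  outer loop
   vertex 1.5 1.0 3.5
   vertex 2.0 4.5 3.5
   vertex 1.0 2.0 0.5
  endloop
 endfacet
 facet normal -0.331 -0.910 -0.248
  outer loop
   vertex 1.5 1.0 3.5
   vertex 1.0 2.0 0.5
   vertex 2.5 0.5 4.0
  endloop
 endfacet
 facet normal -0.835 0.119 0.537
  outer loop
   vertex 1.5 1.0 3.5
   vertex 2.5 3.5 4.5
   vertex 2.0 4.5 3.5
  endloop
 endfacet
 facet normal -0.499 -0.142 0.855
  outer loop
   vertex 1.5 1.0 3.5
   vertex 2.5 0.5 4.0
   vertex 2.5 3.5 4.5
  endloop
 endfacet
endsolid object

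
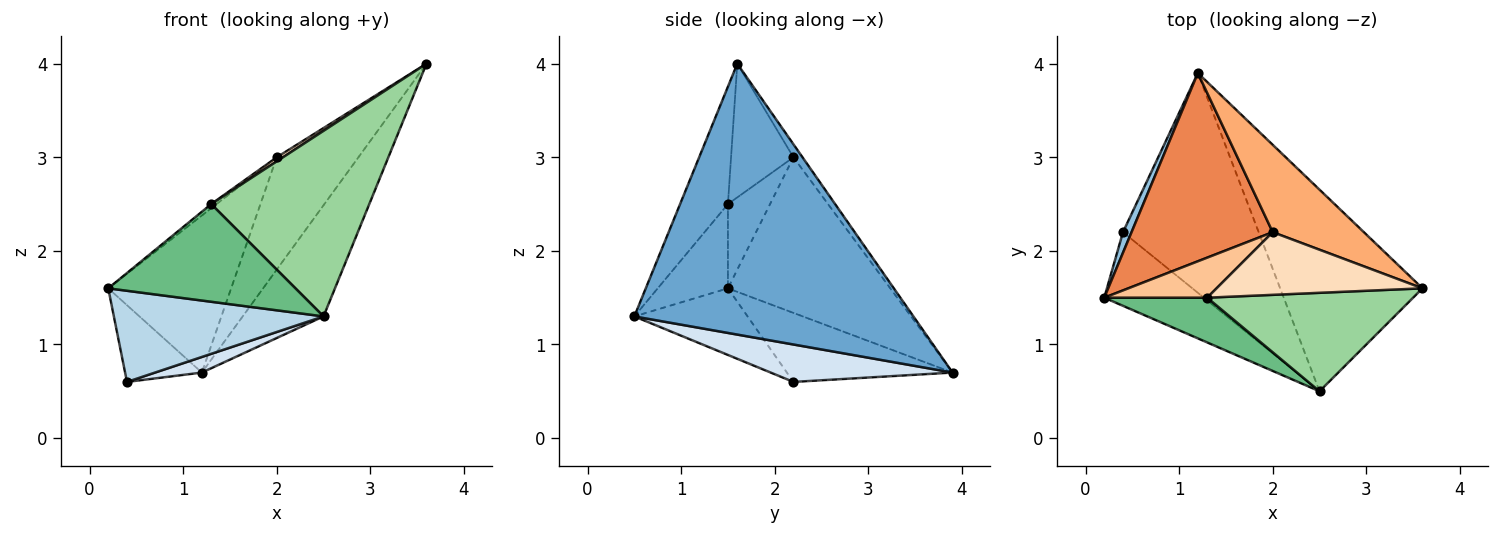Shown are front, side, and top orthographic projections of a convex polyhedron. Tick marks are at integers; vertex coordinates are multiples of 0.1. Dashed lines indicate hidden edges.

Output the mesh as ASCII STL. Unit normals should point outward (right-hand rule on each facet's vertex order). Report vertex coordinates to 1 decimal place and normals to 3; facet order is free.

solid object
 facet normal 0.858 0.248 -0.451
  outer loop
   vertex 2.5 0.5 1.3
   vertex 1.2 3.9 0.7
   vertex 3.6 1.6 4.0
  endloop
 endfacet
 facet normal -0.902 0.418 0.112
  outer loop
   vertex 0.4 2.2 0.6
   vertex 0.2 1.5 1.6
   vertex 1.2 3.9 0.7
  endloop
 endfacet
 facet normal -0.387 -0.717 -0.579
  outer loop
   vertex 0.4 2.2 0.6
   vertex 2.5 0.5 1.3
   vertex 0.2 1.5 1.6
  endloop
 endfacet
 facet normal 0.265 -0.068 -0.962
  outer loop
   vertex 0.4 2.2 0.6
   vertex 1.2 3.9 0.7
   vertex 2.5 0.5 1.3
  endloop
 endfacet
 facet normal -0.646 0.489 0.586
  outer loop
   vertex 2.0 2.2 3.0
   vertex 1.2 3.9 0.7
   vertex 0.2 1.5 1.6
  endloop
 endfacet
 facet normal -0.087 0.786 0.612
  outer loop
   vertex 2.0 2.2 3.0
   vertex 3.6 1.6 4.0
   vertex 1.2 3.9 0.7
  endloop
 endfacet
 facet normal -0.631 0.080 0.771
  outer loop
   vertex 1.3 1.5 2.5
   vertex 2.0 2.2 3.0
   vertex 0.2 1.5 1.6
  endloop
 endfacet
 facet normal -0.544 -0.054 0.837
  outer loop
   vertex 1.3 1.5 2.5
   vertex 3.6 1.6 4.0
   vertex 2.0 2.2 3.0
  endloop
 endfacet
 facet normal -0.323 -0.860 0.394
  outer loop
   vertex 1.3 1.5 2.5
   vertex 0.2 1.5 1.6
   vertex 2.5 0.5 1.3
  endloop
 endfacet
 facet normal -0.258 -0.853 0.453
  outer loop
   vertex 1.3 1.5 2.5
   vertex 2.5 0.5 1.3
   vertex 3.6 1.6 4.0
  endloop
 endfacet
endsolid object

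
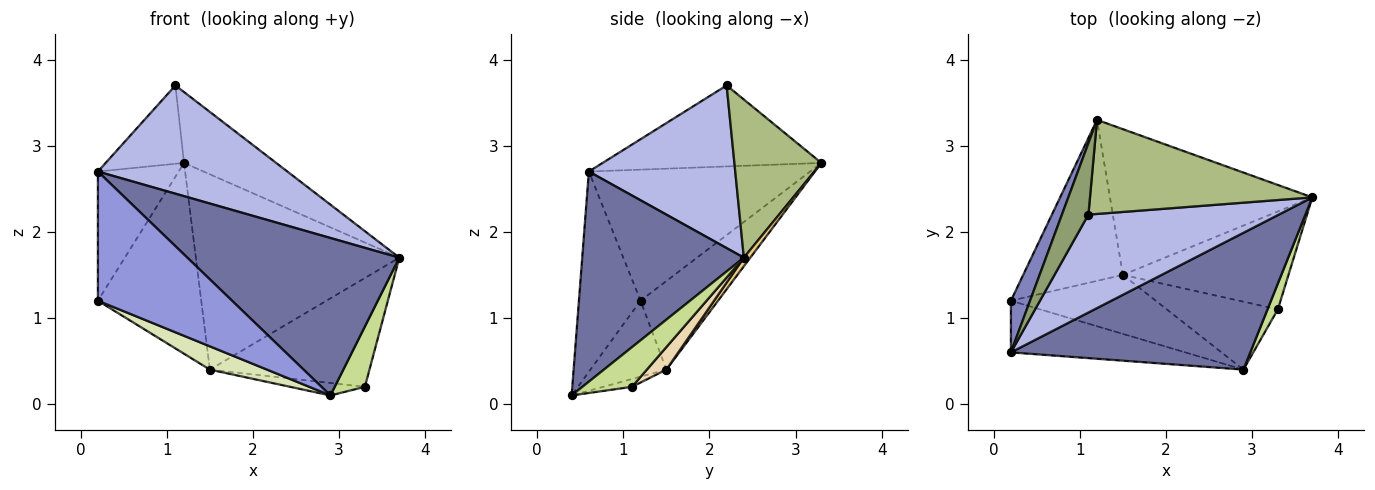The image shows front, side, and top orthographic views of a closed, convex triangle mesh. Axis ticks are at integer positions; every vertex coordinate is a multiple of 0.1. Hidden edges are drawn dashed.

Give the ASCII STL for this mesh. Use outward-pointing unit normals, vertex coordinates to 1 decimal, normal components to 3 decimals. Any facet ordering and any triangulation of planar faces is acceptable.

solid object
 facet normal 0.499 -0.654 0.568
  outer loop
   vertex 2.9 0.4 0.1
   vertex 3.7 2.4 1.7
   vertex 0.2 0.6 2.7
  endloop
 endfacet
 facet normal -0.931 0.340 0.136
  outer loop
   vertex 0.2 1.2 1.2
   vertex 0.2 0.6 2.7
   vertex 1.2 3.3 2.8
  endloop
 endfacet
 facet normal -0.392 -0.854 -0.342
  outer loop
   vertex 0.2 1.2 1.2
   vertex 2.9 0.4 0.1
   vertex 0.2 0.6 2.7
  endloop
 endfacet
 facet normal 0.497 -0.643 0.582
  outer loop
   vertex 1.1 2.2 3.7
   vertex 0.2 0.6 2.7
   vertex 3.7 2.4 1.7
  endloop
 endfacet
 facet normal -0.900 0.322 0.294
  outer loop
   vertex 1.1 2.2 3.7
   vertex 1.2 3.3 2.8
   vertex 0.2 0.6 2.7
  endloop
 endfacet
 facet normal 0.494 0.523 0.694
  outer loop
   vertex 1.1 2.2 3.7
   vertex 3.7 2.4 1.7
   vertex 1.2 3.3 2.8
  endloop
 endfacet
 facet normal 0.834 -0.507 0.217
  outer loop
   vertex 3.3 1.1 0.2
   vertex 3.7 2.4 1.7
   vertex 2.9 0.4 0.1
  endloop
 endfacet
 facet normal -0.438 -0.330 -0.836
  outer loop
   vertex 1.5 1.5 0.4
   vertex 2.9 0.4 0.1
   vertex 0.2 1.2 1.2
  endloop
 endfacet
 facet normal -0.069 0.180 -0.981
  outer loop
   vertex 1.5 1.5 0.4
   vertex 3.3 1.1 0.2
   vertex 2.9 0.4 0.1
  endloop
 endfacet
 facet normal -0.497 0.663 -0.559
  outer loop
   vertex 1.5 1.5 0.4
   vertex 0.2 1.2 1.2
   vertex 1.2 3.3 2.8
  endloop
 endfacet
 facet normal 0.025 0.801 -0.598
  outer loop
   vertex 1.5 1.5 0.4
   vertex 1.2 3.3 2.8
   vertex 3.7 2.4 1.7
  endloop
 endfacet
 facet normal 0.091 0.741 -0.666
  outer loop
   vertex 1.5 1.5 0.4
   vertex 3.7 2.4 1.7
   vertex 3.3 1.1 0.2
  endloop
 endfacet
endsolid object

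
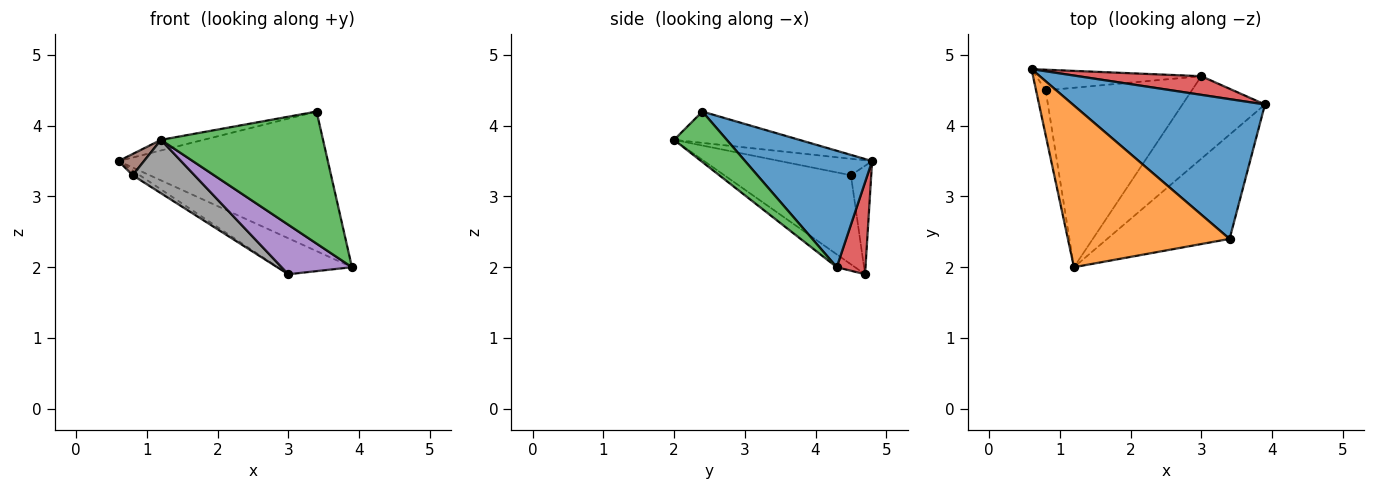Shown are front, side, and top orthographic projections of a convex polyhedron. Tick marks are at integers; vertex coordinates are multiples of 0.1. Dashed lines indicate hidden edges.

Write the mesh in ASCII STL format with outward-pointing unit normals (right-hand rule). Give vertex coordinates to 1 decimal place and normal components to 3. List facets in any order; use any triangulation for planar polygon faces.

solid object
 facet normal 0.394 0.649 0.650
  outer loop
   vertex 3.4 2.4 4.2
   vertex 3.9 4.3 2.0
   vertex 0.6 4.8 3.5
  endloop
 endfacet
 facet normal -0.190 0.064 0.980
  outer loop
   vertex 3.4 2.4 4.2
   vertex 0.6 4.8 3.5
   vertex 1.2 2.0 3.8
  endloop
 endfacet
 facet normal 0.247 -0.760 -0.600
  outer loop
   vertex 3.4 2.4 4.2
   vertex 1.2 2.0 3.8
   vertex 3.9 4.3 2.0
  endloop
 endfacet
 facet normal 0.325 0.840 0.435
  outer loop
   vertex 3.0 4.7 1.9
   vertex 0.6 4.8 3.5
   vertex 3.9 4.3 2.0
  endloop
 endfacet
 facet normal -0.132 -0.510 -0.850
  outer loop
   vertex 3.0 4.7 1.9
   vertex 3.9 4.3 2.0
   vertex 1.2 2.0 3.8
  endloop
 endfacet
 facet normal -0.840 -0.233 -0.491
  outer loop
   vertex 0.8 4.5 3.3
   vertex 1.2 2.0 3.8
   vertex 0.6 4.8 3.5
  endloop
 endfacet
 facet normal -0.539 0.188 -0.821
  outer loop
   vertex 0.8 4.5 3.3
   vertex 0.6 4.8 3.5
   vertex 3.0 4.7 1.9
  endloop
 endfacet
 facet normal -0.504 -0.246 -0.828
  outer loop
   vertex 0.8 4.5 3.3
   vertex 3.0 4.7 1.9
   vertex 1.2 2.0 3.8
  endloop
 endfacet
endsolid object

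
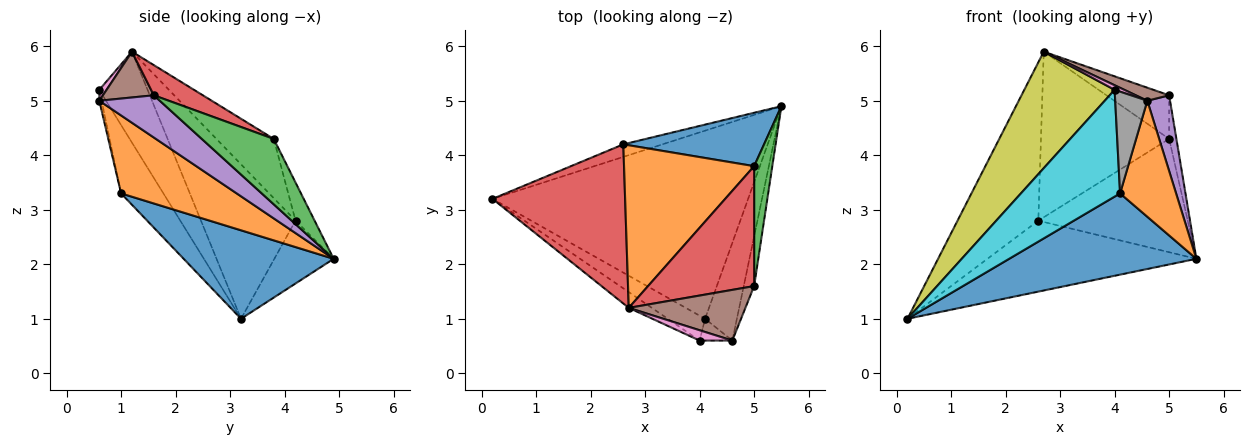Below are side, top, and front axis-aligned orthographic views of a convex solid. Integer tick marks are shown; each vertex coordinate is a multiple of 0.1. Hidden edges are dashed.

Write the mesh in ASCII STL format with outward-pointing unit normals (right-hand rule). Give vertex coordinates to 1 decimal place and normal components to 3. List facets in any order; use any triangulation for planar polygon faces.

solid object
 facet normal 0.303 -0.378 -0.875
  outer loop
   vertex 4.1 1.0 3.3
   vertex 0.2 3.2 1.0
   vertex 5.5 4.9 2.1
  endloop
 endfacet
 facet normal 0.845 -0.409 -0.345
  outer loop
   vertex 4.1 1.0 3.3
   vertex 5.5 4.9 2.1
   vertex 4.6 0.6 5.0
  endloop
 endfacet
 facet normal -0.269 0.948 -0.168
  outer loop
   vertex 2.6 4.2 2.8
   vertex 5.5 4.9 2.1
   vertex 0.2 3.2 1.0
  endloop
 endfacet
 facet normal -0.637 0.544 0.547
  outer loop
   vertex 2.6 4.2 2.8
   vertex 0.2 3.2 1.0
   vertex 2.7 1.2 5.9
  endloop
 endfacet
 facet normal 0.912 -0.342 -0.225
  outer loop
   vertex 5.0 1.6 5.1
   vertex 4.6 0.6 5.0
   vertex 5.5 4.9 2.1
  endloop
 endfacet
 facet normal 0.355 -0.233 0.905
  outer loop
   vertex 5.0 1.6 5.1
   vertex 2.7 1.2 5.9
   vertex 4.6 0.6 5.0
  endloop
 endfacet
 facet normal 0.291 -0.389 0.874
  outer loop
   vertex 4.0 0.6 5.2
   vertex 4.6 0.6 5.0
   vertex 2.7 1.2 5.9
  endloop
 endfacet
 facet normal -0.070 -0.975 -0.209
  outer loop
   vertex 4.0 0.6 5.2
   vertex 4.1 1.0 3.3
   vertex 4.6 0.6 5.0
  endloop
 endfacet
 facet normal -0.468 -0.876 -0.119
  outer loop
   vertex 4.0 0.6 5.2
   vertex 2.7 1.2 5.9
   vertex 0.2 3.2 1.0
  endloop
 endfacet
 facet normal -0.384 -0.899 -0.210
  outer loop
   vertex 4.0 0.6 5.2
   vertex 0.2 3.2 1.0
   vertex 4.1 1.0 3.3
  endloop
 endfacet
 facet normal -0.115 0.899 0.423
  outer loop
   vertex 5.0 3.8 4.3
   vertex 5.5 4.9 2.1
   vertex 2.6 4.2 2.8
  endloop
 endfacet
 facet normal -0.304 0.680 0.668
  outer loop
   vertex 5.0 3.8 4.3
   vertex 2.6 4.2 2.8
   vertex 2.7 1.2 5.9
  endloop
 endfacet
 facet normal 0.959 0.097 0.266
  outer loop
   vertex 5.0 3.8 4.3
   vertex 5.0 1.6 5.1
   vertex 5.5 4.9 2.1
  endloop
 endfacet
 facet normal 0.258 0.330 0.908
  outer loop
   vertex 5.0 3.8 4.3
   vertex 2.7 1.2 5.9
   vertex 5.0 1.6 5.1
  endloop
 endfacet
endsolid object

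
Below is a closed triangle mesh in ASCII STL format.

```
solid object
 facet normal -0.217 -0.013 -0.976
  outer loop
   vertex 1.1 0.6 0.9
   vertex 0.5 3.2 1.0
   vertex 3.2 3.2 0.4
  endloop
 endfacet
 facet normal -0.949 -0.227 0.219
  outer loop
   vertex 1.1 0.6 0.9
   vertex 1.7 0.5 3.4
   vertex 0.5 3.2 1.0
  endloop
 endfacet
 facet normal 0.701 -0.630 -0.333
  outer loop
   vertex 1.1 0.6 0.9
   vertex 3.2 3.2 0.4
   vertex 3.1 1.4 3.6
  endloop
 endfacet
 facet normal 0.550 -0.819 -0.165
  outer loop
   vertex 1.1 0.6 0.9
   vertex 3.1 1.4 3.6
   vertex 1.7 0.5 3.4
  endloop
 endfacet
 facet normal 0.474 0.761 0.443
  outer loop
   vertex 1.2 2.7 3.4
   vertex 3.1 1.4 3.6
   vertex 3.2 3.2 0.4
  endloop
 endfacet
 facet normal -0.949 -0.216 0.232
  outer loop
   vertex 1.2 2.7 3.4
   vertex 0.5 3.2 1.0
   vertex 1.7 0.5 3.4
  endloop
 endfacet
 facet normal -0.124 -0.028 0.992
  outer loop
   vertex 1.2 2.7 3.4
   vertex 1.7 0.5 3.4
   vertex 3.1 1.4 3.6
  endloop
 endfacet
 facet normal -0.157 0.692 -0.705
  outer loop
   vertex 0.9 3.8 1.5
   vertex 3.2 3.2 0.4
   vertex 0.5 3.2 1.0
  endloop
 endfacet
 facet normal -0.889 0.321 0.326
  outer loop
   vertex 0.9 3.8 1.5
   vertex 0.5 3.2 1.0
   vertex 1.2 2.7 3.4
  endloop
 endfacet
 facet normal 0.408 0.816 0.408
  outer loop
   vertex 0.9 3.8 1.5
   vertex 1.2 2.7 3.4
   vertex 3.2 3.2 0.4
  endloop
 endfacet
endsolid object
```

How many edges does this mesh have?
15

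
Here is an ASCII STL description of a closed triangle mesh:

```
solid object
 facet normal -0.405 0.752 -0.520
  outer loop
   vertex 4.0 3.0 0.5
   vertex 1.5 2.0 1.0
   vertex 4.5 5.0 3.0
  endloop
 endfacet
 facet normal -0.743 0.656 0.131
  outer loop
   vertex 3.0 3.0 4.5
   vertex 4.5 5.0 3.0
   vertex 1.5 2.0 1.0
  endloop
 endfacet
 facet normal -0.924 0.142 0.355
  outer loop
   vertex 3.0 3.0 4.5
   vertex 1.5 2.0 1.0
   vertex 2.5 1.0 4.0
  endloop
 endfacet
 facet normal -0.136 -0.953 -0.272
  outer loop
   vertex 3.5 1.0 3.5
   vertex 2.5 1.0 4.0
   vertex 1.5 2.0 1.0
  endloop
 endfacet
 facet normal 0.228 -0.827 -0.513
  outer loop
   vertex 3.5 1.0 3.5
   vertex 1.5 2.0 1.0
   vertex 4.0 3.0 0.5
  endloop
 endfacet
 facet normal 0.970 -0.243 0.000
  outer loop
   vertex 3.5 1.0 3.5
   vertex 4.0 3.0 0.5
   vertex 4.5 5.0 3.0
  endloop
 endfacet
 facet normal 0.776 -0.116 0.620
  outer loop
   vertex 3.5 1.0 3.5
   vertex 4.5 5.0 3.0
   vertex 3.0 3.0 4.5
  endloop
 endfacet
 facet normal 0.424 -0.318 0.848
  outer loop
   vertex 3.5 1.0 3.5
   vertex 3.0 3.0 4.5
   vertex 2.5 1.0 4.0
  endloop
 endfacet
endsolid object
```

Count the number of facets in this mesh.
8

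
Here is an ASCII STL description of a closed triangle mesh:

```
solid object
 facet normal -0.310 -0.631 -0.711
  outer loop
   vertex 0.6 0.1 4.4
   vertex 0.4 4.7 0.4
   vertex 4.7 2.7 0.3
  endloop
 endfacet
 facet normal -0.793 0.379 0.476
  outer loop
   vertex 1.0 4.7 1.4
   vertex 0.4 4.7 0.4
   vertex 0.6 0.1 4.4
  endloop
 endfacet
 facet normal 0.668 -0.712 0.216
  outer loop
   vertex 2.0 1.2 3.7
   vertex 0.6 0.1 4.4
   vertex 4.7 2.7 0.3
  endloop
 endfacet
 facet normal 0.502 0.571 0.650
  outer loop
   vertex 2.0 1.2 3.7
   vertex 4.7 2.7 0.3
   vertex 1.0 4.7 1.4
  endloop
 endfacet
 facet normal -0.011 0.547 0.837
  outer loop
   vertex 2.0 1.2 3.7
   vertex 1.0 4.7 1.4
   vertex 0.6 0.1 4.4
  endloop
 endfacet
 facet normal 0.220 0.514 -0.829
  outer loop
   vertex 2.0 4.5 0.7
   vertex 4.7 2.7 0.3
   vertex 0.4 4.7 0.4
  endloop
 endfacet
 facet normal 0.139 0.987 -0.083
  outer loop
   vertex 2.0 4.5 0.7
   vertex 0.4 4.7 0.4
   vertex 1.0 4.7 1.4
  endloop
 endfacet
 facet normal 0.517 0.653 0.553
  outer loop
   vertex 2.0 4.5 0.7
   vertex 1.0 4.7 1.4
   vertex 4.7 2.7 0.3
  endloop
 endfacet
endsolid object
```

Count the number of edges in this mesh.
12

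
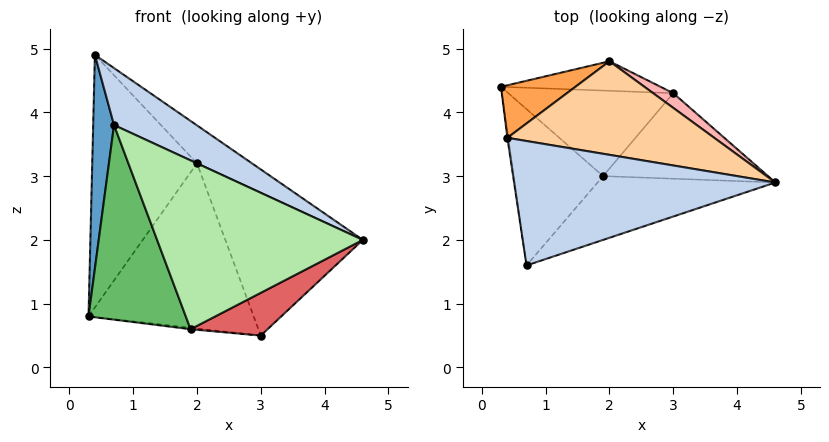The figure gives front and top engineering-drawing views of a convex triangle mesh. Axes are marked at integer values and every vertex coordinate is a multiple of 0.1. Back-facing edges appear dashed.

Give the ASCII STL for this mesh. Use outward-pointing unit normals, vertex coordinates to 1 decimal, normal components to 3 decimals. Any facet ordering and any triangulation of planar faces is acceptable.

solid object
 facet normal -0.989 -0.146 -0.004
  outer loop
   vertex 0.4 3.6 4.9
   vertex 0.3 4.4 0.8
   vertex 0.7 1.6 3.8
  endloop
 endfacet
 facet normal 0.488 -0.363 0.794
  outer loop
   vertex 0.4 3.6 4.9
   vertex 0.7 1.6 3.8
   vertex 4.6 2.9 2.0
  endloop
 endfacet
 facet normal -0.460 0.869 0.181
  outer loop
   vertex 2.0 4.8 3.2
   vertex 0.3 4.4 0.8
   vertex 0.4 3.6 4.9
  endloop
 endfacet
 facet normal 0.575 0.308 0.758
  outer loop
   vertex 2.0 4.8 3.2
   vertex 0.4 3.6 4.9
   vertex 4.6 2.9 2.0
  endloop
 endfacet
 facet normal -0.605 -0.621 -0.498
  outer loop
   vertex 1.9 3.0 0.6
   vertex 0.7 1.6 3.8
   vertex 0.3 4.4 0.8
  endloop
 endfacet
 facet normal 0.147 -0.925 -0.350
  outer loop
   vertex 1.9 3.0 0.6
   vertex 4.6 2.9 2.0
   vertex 0.7 1.6 3.8
  endloop
 endfacet
 facet normal 0.408 -0.408 -0.816
  outer loop
   vertex 3.0 4.3 0.5
   vertex 4.6 2.9 2.0
   vertex 1.9 3.0 0.6
  endloop
 endfacet
 facet normal 0.612 0.787 0.081
  outer loop
   vertex 3.0 4.3 0.5
   vertex 2.0 4.8 3.2
   vertex 4.6 2.9 2.0
  endloop
 endfacet
 facet normal -0.110 0.016 -0.994
  outer loop
   vertex 3.0 4.3 0.5
   vertex 1.9 3.0 0.6
   vertex 0.3 4.4 0.8
  endloop
 endfacet
 facet normal 0.017 0.984 -0.176
  outer loop
   vertex 3.0 4.3 0.5
   vertex 0.3 4.4 0.8
   vertex 2.0 4.8 3.2
  endloop
 endfacet
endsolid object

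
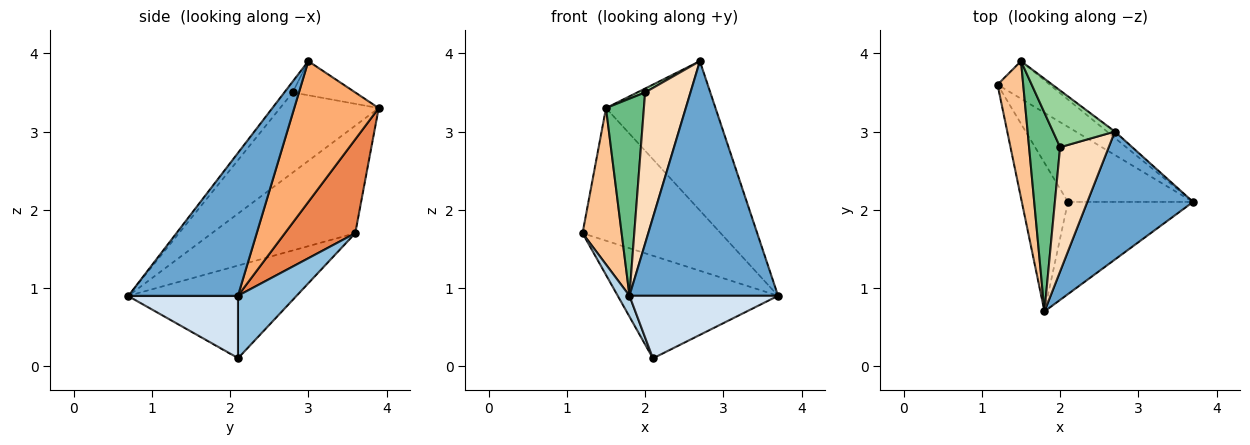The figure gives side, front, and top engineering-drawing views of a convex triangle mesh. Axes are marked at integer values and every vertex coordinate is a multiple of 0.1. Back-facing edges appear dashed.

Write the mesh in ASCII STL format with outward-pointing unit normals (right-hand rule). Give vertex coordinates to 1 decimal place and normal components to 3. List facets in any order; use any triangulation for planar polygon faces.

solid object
 facet normal 0.543 -0.737 0.402
  outer loop
   vertex 2.7 3.0 3.9
   vertex 1.8 0.7 0.9
   vertex 3.7 2.1 0.9
  endloop
 endfacet
 facet normal 0.283 0.774 -0.566
  outer loop
   vertex 2.1 2.1 0.1
   vertex 1.2 3.6 1.7
   vertex 3.7 2.1 0.9
  endloop
 endfacet
 facet normal -0.894 -0.062 -0.444
  outer loop
   vertex 2.1 2.1 0.1
   vertex 1.8 0.7 0.9
   vertex 1.2 3.6 1.7
  endloop
 endfacet
 facet normal 0.382 -0.519 -0.765
  outer loop
   vertex 2.1 2.1 0.1
   vertex 3.7 2.1 0.9
   vertex 1.8 0.7 0.9
  endloop
 endfacet
 facet normal 0.440 0.864 -0.245
  outer loop
   vertex 1.5 3.9 3.3
   vertex 3.7 2.1 0.9
   vertex 1.2 3.6 1.7
  endloop
 endfacet
 facet normal 0.610 0.791 -0.034
  outer loop
   vertex 1.5 3.9 3.3
   vertex 2.7 3.0 3.9
   vertex 3.7 2.1 0.9
  endloop
 endfacet
 facet normal -0.940 -0.256 0.224
  outer loop
   vertex 1.5 3.9 3.3
   vertex 1.2 3.6 1.7
   vertex 1.8 0.7 0.9
  endloop
 endfacet
 facet normal -0.141 -0.765 0.629
  outer loop
   vertex 2.0 2.8 3.5
   vertex 1.8 0.7 0.9
   vertex 2.7 3.0 3.9
  endloop
 endfacet
 facet normal -0.878 -0.337 0.340
  outer loop
   vertex 2.0 2.8 3.5
   vertex 1.5 3.9 3.3
   vertex 1.8 0.7 0.9
  endloop
 endfacet
 facet normal -0.482 -0.060 0.874
  outer loop
   vertex 2.0 2.8 3.5
   vertex 2.7 3.0 3.9
   vertex 1.5 3.9 3.3
  endloop
 endfacet
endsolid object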